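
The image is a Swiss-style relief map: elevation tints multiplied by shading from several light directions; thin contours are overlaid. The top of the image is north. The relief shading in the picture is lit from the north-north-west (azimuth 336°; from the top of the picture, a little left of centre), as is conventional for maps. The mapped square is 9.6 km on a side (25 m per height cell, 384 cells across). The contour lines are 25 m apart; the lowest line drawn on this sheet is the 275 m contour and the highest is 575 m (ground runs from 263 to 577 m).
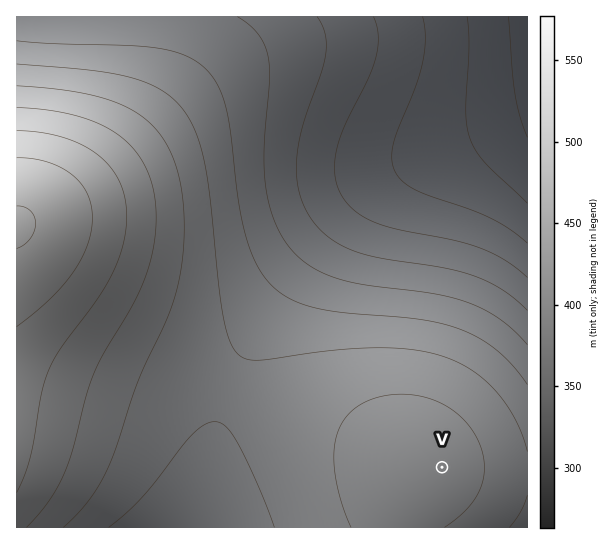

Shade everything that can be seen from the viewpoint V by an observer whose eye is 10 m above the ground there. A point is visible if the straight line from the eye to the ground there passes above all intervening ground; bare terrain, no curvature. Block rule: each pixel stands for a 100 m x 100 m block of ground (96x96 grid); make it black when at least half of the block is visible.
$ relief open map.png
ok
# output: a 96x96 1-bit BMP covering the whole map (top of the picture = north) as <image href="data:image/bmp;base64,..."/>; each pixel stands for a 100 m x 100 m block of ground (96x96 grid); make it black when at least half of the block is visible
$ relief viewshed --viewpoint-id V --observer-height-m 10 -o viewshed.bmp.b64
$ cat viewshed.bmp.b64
<image width="96" height="96" href="data:image/bmp;base64,Qk2+BAAAAAAAAD4AAAAoAAAAYAAAAGAAAAABAAEAAAAAAIAEAAATCwAAEwsAAAIAAAAAAAAA////AAAAAAD///wAAAAAAB//gAD///4AAAAAAB//4AD///8AAAAAAB//+AD///8AAAAAAB///gD///+AAAAAAB///wD////AAAAAAB///4D////AAAAAAB///8D////gAAAAAB///8D////gAAAAAB///8D////wAAAAAB///+D////wAAAAAB///+D////4AAAAAB///+D////4AAAAAB///8D////8AAAAAB///8D////8AAAAAB///8D////8AAAAAB///4D////+AAAAAA///4D////+AAAAAA///wD/////AAAAAA///gD/////AAAAAAf//AD/////gAAAAAP/+AD/////gAAAAAD/4AD/////wAAAAAAGAAD/////wAAAAAAAAAD/////4AAAAAAAAAD/////4AAAAAAAAAD/////8AAAAAAAAAD/////8AAAAAAAAAD/////+AAAAAAAAAD/////+AAAAAAAAAD//////AAAAAAAAAD//////AAAAAAAAAD//////AAAAAAAAAD//////gAAAAAAAAD//////gAAAAAAAAD//////gAAAAAAAAD//////wAAAAAAAAD//////wAAAAAAAAD//////wAAAAAAAAD//////wAAAAAAAAD//////wAAAAAAAAD//////4AAAAAAAAD//////4AAAAAAAAD//////4AAAAAAAAD//////4AAAAAAAAD//////4AAAAAAAAD//////4AAAAAAAAD//////4AAAAAAAAD//////4AAAAAAAAD//////4AAAAAAAAD//////4AAAAAAAAD//////4AAAAAAAAB//////8AAAAAAAAB//////8AAAAAAAAA//////8AAAAAAAAA//////8AAAAAAAAAf/////8AAAAAAAAAP/////8AAAAAAAAAP/////8AAAAAAAAAH/////8AAAAAAAAAD/////8AAAAAAAAAB/////8AAAAAAAAAA/////+AAAAAAAAAAf////+AAAAAAAAAAH////+AAAAAAAAAAD////+AAAAAAAAAAA////+AAAAAAAAAAAf////AAAAAAAAAAAH////AAAAAAAAAAAD////AAAAAAAAAAAA////AAAAAAAAAAAAf///gAAAAAAAAAAAP///gAAAAAAAAAAAH///wAAAAAAAAAAAB///wAAAAAAAAAAAA///4AAAAAAAAAAAAf//4AAAAAAAAAAAAP//8AAAAAAAAAAAAH//8AAAAAAAAAAAAD//+AAAAAAAAAAAAD///AAAAAAAAAAAAB///gAAAAAAAAAAAA///gAAAAAAAAAAAAf//wAAAAAAAAAAAAf//4AAAAAAAAAAAAP//8AAAAAAAAAAAAH//+AAAAAAAAAAAAH///gAAAAAAAAAAAD///wAAAAAAAAAAAB///4AAAAAAAAAAAA///8AAAAAAAAAAAAf//8AAAAAAAAAAAAP//+AAAAAAAAAAAAH///AAAAAAAAAAAAD///AAAAAAAAAAAAAf//gAAAAA="/>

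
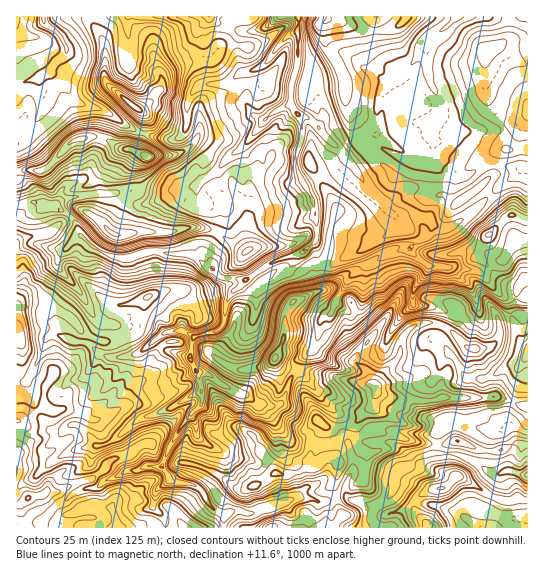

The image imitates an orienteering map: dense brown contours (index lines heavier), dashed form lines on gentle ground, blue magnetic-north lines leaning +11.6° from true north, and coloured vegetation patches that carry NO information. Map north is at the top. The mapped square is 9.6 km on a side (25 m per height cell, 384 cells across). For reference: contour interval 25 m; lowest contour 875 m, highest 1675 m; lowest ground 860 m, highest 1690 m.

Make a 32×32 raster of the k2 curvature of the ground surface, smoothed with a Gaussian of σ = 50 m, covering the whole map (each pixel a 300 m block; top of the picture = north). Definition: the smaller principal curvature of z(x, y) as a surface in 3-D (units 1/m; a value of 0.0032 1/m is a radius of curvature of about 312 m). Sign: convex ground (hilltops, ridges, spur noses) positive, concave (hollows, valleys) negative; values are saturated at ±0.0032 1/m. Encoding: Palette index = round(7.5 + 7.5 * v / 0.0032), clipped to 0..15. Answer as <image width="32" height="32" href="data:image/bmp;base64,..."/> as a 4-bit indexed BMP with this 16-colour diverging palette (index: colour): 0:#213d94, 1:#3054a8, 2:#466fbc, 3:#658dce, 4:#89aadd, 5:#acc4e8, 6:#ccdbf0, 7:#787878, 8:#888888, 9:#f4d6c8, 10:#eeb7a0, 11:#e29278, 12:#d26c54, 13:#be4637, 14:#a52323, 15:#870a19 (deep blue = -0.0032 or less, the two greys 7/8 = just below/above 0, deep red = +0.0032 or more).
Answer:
<image width="32" height="32" href="data:image/bmp;base64,Qk12AgAAAAAAAHYAAAAoAAAAIAAAACAAAAABAAQAAAAAAAACAAATCwAAEwsAABAAAAAAAAAAlD0hAKhUMAC8b0YAzo1lAN2qiQDoxKwA8NvMAHh4eACIiIgAyNb0AKC37gB4kuIAVGzSADdGvgAjI6UAGQqHAGZ3ZnZ0dkQ1dWd1RVh1d2Z2RYd2GWUzQRNEQjRyJFV3RnQihzIQV5dkRzh1WIZWVXJmVQAgZ2V2hnRWZVRZVEJ2RDd3YIdEVlV3Z2VDMTZnZmdDF5BAVXczZVZlZEhVVnZjaFBXBEd0N4dXVVVEVmVnh3d3MCBVMjRzV3ZkVFRHd2dmZ3dQUCZGNFaGZnV3dVaGV2eGYBdWYlhFhmdlM1Zzh2MzdgSGVpMydkZnY3dUg2NHdQVDdkRmNGdUZlaGdoVXdWdgAwU0d0RlcIZmU2V1eDd3ZlhTU4VRQ2YCNkVXhnU3Z4d3cFJqZiNWCXkVFGZRd2Z3hyEFEiY1ZFFjQmh2J1YkdlIogBRzNlZgElZHQzQgUgElZphjB3RGRndmVWeDKId4dWZlVSd3ZUVEWVZlUIdmdlRmd3cXh2ZlZSV3MzM0ZkVmdnd4F3ZWeGdjVWVUZURVZXd3Y0ZmaHd1Z0VYZUdmZEZHd4CHZXdmZ2VVRXZVh6Rkc1eAhjdmd3d3h2VYh1EBF2gmcmNmd3d3Znd2VFQFhxdnYGI1eGd3d3d3d3UyZ2UXdlgydIdneGeId2aFZ3JpQ0Z4cXWIZndneHd2Zkc0eFZ1NHBldmdmd4d3d1VXRXZnhpNQR2Z3Znd4d3hFZ1Z3ZoZnEGZ3d2RmiIdxR3ZVVWVmYjCIh2eGVVVm"/>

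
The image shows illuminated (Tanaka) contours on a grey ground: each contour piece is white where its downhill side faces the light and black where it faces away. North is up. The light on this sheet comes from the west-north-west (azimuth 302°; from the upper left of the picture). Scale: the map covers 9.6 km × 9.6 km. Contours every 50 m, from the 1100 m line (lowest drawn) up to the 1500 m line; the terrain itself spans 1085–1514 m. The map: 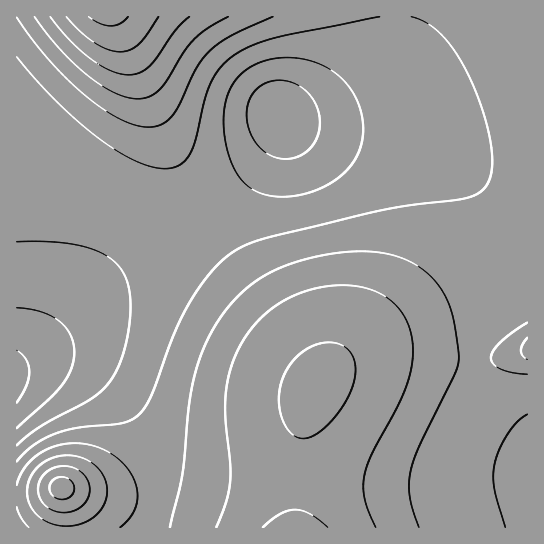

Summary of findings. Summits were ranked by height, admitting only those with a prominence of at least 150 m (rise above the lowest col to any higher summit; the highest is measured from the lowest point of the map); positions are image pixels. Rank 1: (61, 487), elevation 1480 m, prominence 230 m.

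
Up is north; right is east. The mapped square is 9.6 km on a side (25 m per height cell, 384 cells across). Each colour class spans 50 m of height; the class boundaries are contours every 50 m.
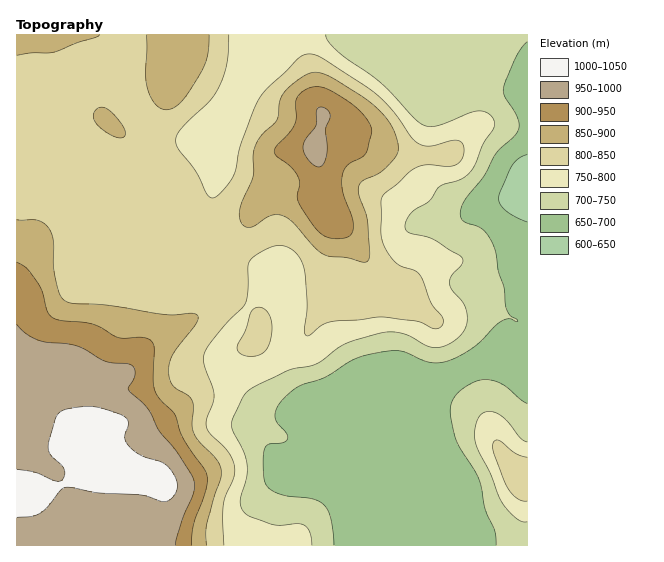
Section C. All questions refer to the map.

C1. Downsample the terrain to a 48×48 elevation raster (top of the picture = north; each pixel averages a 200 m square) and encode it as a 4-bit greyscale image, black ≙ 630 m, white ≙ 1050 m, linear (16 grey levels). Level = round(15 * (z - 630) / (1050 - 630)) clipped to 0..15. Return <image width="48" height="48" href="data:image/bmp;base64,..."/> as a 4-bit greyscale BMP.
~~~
<image width="48" height="48" href="data:image/bmp;base64,Qk32BAAAAAAAAHYAAAAoAAAAMAAAADAAAAABAAQAAAAAAIAEAAATCwAAEwsAABAAAAAAAAAAAAAAABEREQAiIiIAMzMzAERERABVVVUAZmZmAHd3dwCIiIgAmZmZAKqqqgC7u7sAzMzMAN3d3QDu7u4A////AMzMzMzMzMzLqHZVVVVUQyIiIiIiIiIjNMzMzMzMzMzLqHZVRERUQyIiIiIiIiIjNN3czMzMzM3MqXZUREREMyIiIiIiIiIzRO7dzMzMzN3cuXZUREMzMiIiIiIiIiI0Ve7t3d3d3d3duoZUMzMyIiIiIiIiIiI1Zu7t3d7u7u7typdUMyIiIiIiIiIiIiJFd+3d3e7u7u7dupdkMiIiIiIiIiIiIiNGeN3d3u//7u3cupdlMiIiIiIiIiIiIiNWd93d7u7+7d3LqYdkMiIiIiIiIiIiIjRmZszd7u7u3cy6mHZUMyIiIiIiIiIiIzVmZczd7u7t3cy6h2VDMzIiIiIiIiIiI0VmVMzN7u7t3cuphlVDMzIiIiIiIiIiI0VVQ8zN3u7d3Muph2VEMyIiIiIiIiIiI0REM8zM3d3czLqZh2VUQzIiIiIiIiIiIzRDM8zMzMzMu6mId2VURDMiIiIiIiIiIjMzIszMzMu8y6mHdmVVVEMzIiIiIiIiIiMyIszMzMzMy6mHdmZVVVREMyIiIiIiIiIiIszMzMu7u6mHZmZmZlVVVDMiIiIzMiIiIszMzLu6qqmHdmZmZmZmVUQzMzNEQzIiIsu7u7qqqqmYd2ZmZmZmZVVERERVVDMiIru6qqqZmZmIh3ZmZmZmZmZVVVZmZUMyIruqmZmZiIiIiHZmZmZmZmZmZmZmZUMzIrupiIiIiHd3d3dmZmZmZnd3d3dmVUMzIrqph3d3d3d3d3dmZmZmZ3d3d3dlVEMzIqqYdmZmZmZmZmdmZmZmd3d3d3dlREMzIqqYdmZmZmZmZmZmZmZmd3d3d2ZlREMyIqmYdmZmZmZmZmZmZmZmd3iIdmZVVEQyIpmYdmZmZmZmZmZmZmZniIiIZlVVREQyIpmYdmZmZmZmZmZ3dmZ4mZmHZVVUREMyIYmIdmZmZmZmZmZ4d3eJqqqXZUREMzMiEYiHZmZmZmZmZmd4iHiaq6qHZUREMyIhEXd3ZmZmZmZmZmd4mImau6mHZVREMyIREGZmZmZmZmZmZmZ4mZmqu6mHZVVEMyIRAGZmZmZmZmZmZmZ4iZmqu6mHZlVUQzIRAGZmZmZmZmd3ZmZniZmqu6mId2VVVUMhAGZmZmZnd3d3ZlVniZmru6mZh3ZmZlMhEGZmZmZ3d3d2ZVVniaq8y6qpmHdndlQyEWZmZmd4iHdmZVVniaq8y7qpmHZmZmUzIXZmZneIiHdmZVVWeJq7y7qqmHZVZlVDMnZmZ3iIh3d2ZVVWeImru7qpl2VEVVVEMndmd3iId3d3ZlVWZ4mru7qphlREREREMndmZ3iHd4iIdmVWZ4mru6qYZUMzM0RDInZmZnd3d4mYh2ZVZniaqph2VDMzMzMzInZmZnd3d4mZh3ZlVmeJmYdlQzMzMzMzIndmZmZmd4mZiHZlVWZ4h2VUMzMzMzRDInd3d3d3d4mZmHZlVVZnZlRDMzMzMzRDMoiIh3d3d4mZmHZlVVVmVUQzMzMzMzNDMpmZiIiHeImZmHZlVVVVVEMzMzMzMzNEMw=="/>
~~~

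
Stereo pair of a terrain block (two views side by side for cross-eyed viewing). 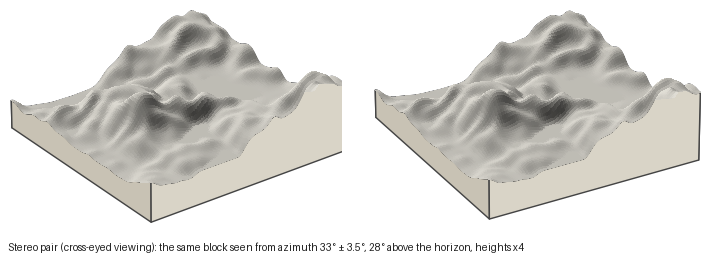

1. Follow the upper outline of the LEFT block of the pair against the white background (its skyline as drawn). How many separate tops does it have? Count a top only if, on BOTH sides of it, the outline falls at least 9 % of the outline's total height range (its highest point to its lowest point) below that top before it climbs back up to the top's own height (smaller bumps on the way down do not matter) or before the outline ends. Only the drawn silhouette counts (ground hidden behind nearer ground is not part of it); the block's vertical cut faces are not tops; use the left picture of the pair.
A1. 2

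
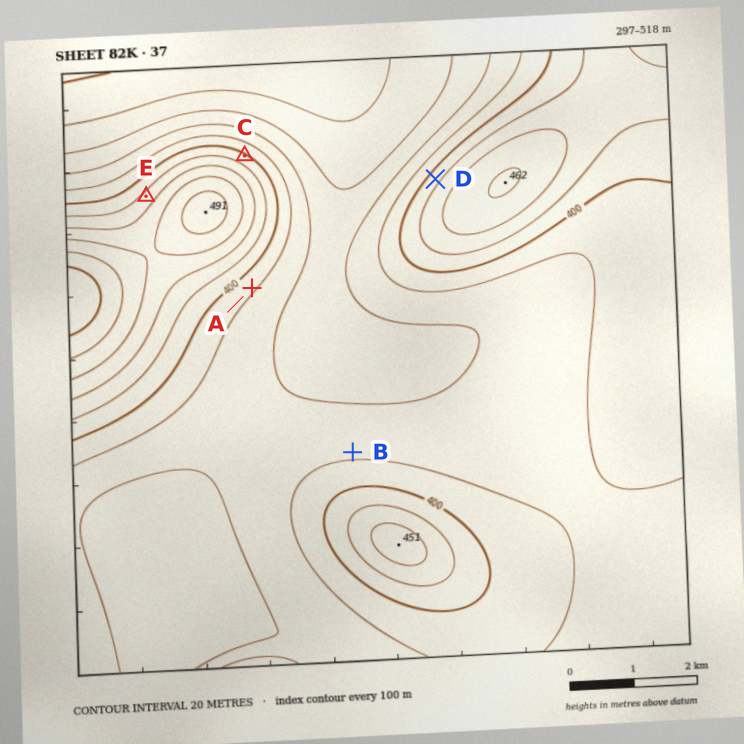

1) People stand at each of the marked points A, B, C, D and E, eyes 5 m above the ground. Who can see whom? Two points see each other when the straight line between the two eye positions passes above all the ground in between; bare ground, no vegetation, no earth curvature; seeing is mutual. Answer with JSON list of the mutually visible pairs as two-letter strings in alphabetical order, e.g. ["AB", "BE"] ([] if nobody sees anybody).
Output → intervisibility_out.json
["AB", "AD", "CD"]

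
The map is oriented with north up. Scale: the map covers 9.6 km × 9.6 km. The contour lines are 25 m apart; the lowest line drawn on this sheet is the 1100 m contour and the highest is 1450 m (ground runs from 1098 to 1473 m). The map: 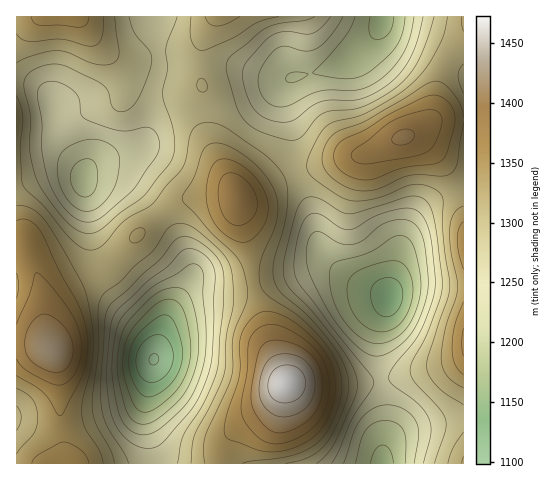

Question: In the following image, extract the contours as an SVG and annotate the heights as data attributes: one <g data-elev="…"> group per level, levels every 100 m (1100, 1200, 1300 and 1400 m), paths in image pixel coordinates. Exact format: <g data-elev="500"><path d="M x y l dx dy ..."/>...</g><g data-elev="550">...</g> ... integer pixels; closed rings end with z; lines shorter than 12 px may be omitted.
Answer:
<g data-elev="1100"><path d="M152 365l-3-3 0-5 3-3 3 0 3 2 0 5-2 3z"/></g><g data-elev="1200"><path d="M355 463l6-22 4-10 9-8 11-3 12 3 7 8 2 10-1 22"/><path d="M139 424l-7-4-5-7-8-31-2-22 5-25 7-15 24-24 14-7 14-1 5 3 4 6 7 23 2 28-4 22-9 20-11 14-21 17-8 3z"/><path d="M374 343l-9-3-9-6-9-9-7-11-6-12-3-11-2-13 1-9 3-5 4-2 28-8 11-5 17-12 5-1 6 0 5 3 3 4 6 19 3 23-3 19-7 17-9 12-14 9z"/><path d="M82 197l-6-4-3-6-2-7 0-7 2-6 4-5 6-3 6 0 5 2 2 5 1 17-2 7-4 5-4 2z"/><path d="M288 82l-2-1 0-4 5-4 7-1 10 2-10 7z"/><path d="M405 17l-3 16-5 13-11 11-18 16-10 4-10 2-34-5 0-3 14-14 18-22 9-18"/></g><g data-elev="1300"><path d="M114 463l-4-14-14-25-4-14 1-15 5-47 0-35 1-11 5-9 16-12 14-15 19-15 15-23 6-4 6-1 8 2 8 5 28 25 7 14 2 23 0 15-7 30-2 37-12 28-17 32-3 11-1 18"/><path d="M285 463l24-6 10-6 7-7 7-12 10-21 4-14 2-12-4-18-12-21-25-30-27-23-7-12-1-9 1-9 10-38 4-23-1-19-7-12-15-16-40-28-14-4-11 1-6 3-3 6-5 25-3 9-17 19-12 16-7 6-23 13-23 26-7 3-7 0-9-4-8-8-25-31-22-21-1-7-2-29 3-33-2-9-4-12"/><path d="M463 432l-10 16-5 15"/><path d="M17 406l3 5 1 6-1 7-3 6"/><path d="M463 93l-5-17 2-7 3-5"/><path d="M200 91l4 1 3-4-1-6-4-4-3 2-2 3 0 5z"/><path d="M17 63l16-8 23-4 12 1 27 12 10 1 8-2 5-4 1-6-4-36"/><path d="M191 17l-1 15 2 9 4 7 6 2 32-12 24-16 21-5"/><path d="M448 17l-3 15-4 10-12 21-11 14-18 16-30 18-14 6-21 5-8 4-6 6-7 12-6 14-1 8 2 7 6 7 24 16 11 4 11 1 15-3 30-12 10-2 15 3 6 3 4 5 2 7 0 36 7 50-2 11-20 57-1 12 3 9 8 10 9 8 16 10"/></g><g data-elev="1400"><path d="M274 432l6 1 8-2 11-4 9-7 10-14 5-18-3-19-9-14-14-10-20-5-11 2-6 7-4 15-5 31 1 10 4 9 9 12z"/><path d="M55 372l8-1 6-6 4-10 0-12-4-10-8-10-11-7-8-2-7 4-7 10-3 11 0 10 3 8 6 6 11 7z"/><path d="M398 145l7 0 6-4 3-4-1-5-3-2-5-1-10 4-3 7 1 3z"/></g>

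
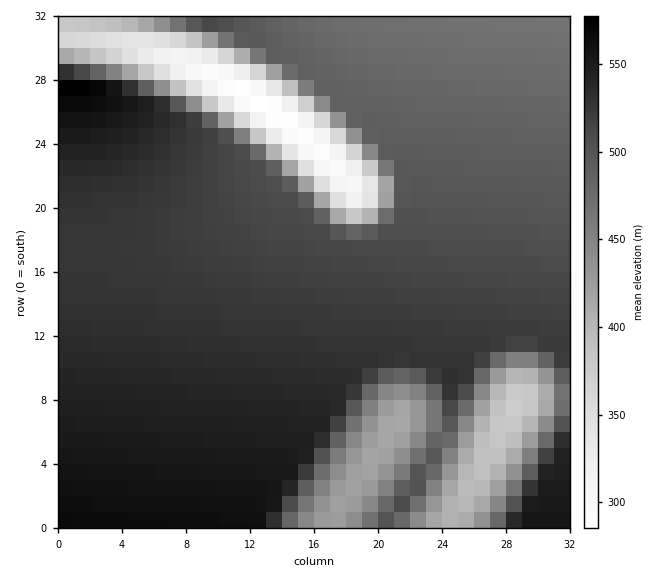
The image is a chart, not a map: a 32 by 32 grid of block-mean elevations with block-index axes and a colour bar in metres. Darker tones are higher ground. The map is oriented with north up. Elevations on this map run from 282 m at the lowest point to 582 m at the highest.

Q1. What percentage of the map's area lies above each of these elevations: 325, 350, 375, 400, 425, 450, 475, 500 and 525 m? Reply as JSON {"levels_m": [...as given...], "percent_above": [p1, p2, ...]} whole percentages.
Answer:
{"levels_m": [325, 350, 375, 400, 425, 450, 475, 500, 525], "percent_above": [97, 95, 93, 90, 86, 82, 76, 59, 35]}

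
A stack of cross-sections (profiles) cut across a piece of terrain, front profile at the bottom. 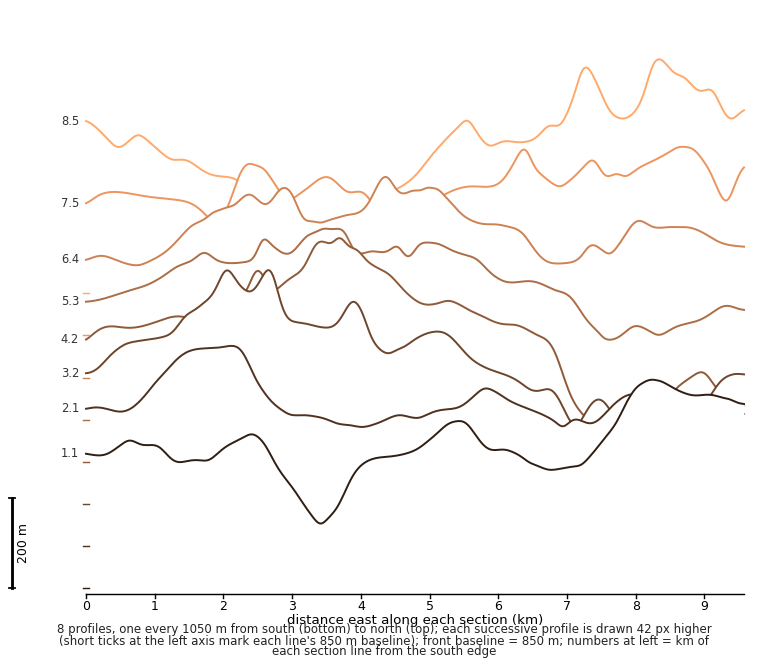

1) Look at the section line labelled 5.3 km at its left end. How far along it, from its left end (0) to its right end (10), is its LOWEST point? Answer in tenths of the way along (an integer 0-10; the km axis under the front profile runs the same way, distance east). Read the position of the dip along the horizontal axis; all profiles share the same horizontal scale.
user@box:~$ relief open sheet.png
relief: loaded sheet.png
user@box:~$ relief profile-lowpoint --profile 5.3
8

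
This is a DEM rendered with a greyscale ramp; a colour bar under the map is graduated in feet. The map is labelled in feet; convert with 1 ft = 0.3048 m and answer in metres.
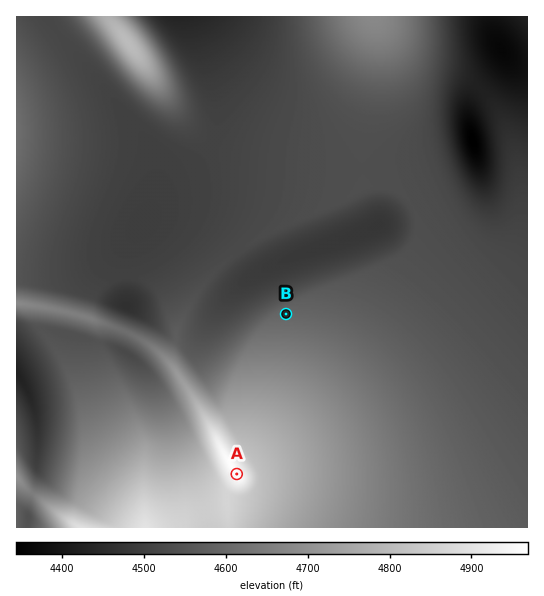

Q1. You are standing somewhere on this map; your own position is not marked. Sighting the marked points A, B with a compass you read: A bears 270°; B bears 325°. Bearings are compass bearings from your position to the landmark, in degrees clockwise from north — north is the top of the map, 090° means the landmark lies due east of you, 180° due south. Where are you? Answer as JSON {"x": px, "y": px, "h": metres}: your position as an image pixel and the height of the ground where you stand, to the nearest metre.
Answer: {"x": 398, "y": 474, "h": 1413}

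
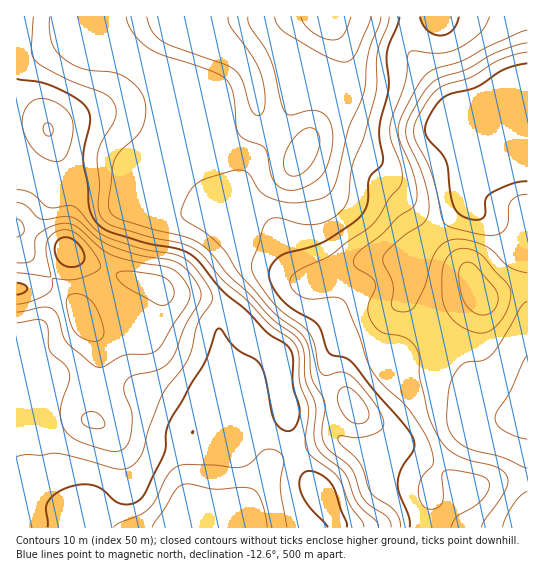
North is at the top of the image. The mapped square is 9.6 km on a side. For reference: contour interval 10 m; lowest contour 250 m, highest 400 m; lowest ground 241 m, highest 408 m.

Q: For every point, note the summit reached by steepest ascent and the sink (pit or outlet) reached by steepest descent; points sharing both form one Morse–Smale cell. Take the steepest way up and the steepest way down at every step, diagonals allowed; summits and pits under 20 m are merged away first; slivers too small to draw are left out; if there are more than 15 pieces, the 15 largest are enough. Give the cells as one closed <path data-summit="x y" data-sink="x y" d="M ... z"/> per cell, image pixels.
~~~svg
<path data-summit="69 251" data-sink="527 134" d="M86 16l-70 1 0 510 511 1 1-113-29 0-15-10-7-10-17-38-52-54-1-14 2-10 0-16-32-4-15 2-21 11-30 9-12-4-8-10-14-30-6-8-26-12-15 0-5 2 0-5-9-23-11-38-5-54-25-19-28-13-50-31-9-9z"/><path data-summit="209 41" data-sink="527 134" d="M259 16l-172 0 0 9 14 14 18 9 28 19 28 13 25 19 5 54 11 38 9 23 0 5 5-2 15 0 26 12 6 8 14 30 8 10 12 4 30-9 21-11 15-2 33 4 6-12 49-46 2-18 29-37 11-8-10-2-14-9-20-10-10 0-16 7-14 1-54-10-19-8-29-24-18-9-10-15-26-30z"/><path data-summit="482 295" data-sink="527 134" d="M466 203l-53 52-4 8-2 38 5 8 48 48 17 38 12 14 17 7 21-1 1-165-10-3-20-22-25-16z"/><path data-summit="69 251" data-sink="527 134" d="M527 16l-118 1 2 34 25 32 19 31 4 5 18 8 20 13 10 2-11 8-27 33-4 7 0 11 8 8 25 16 20 22 5 2 5 0z"/><path data-summit="323 17" data-sink="527 134" d="M409 16l-148 0-1 5 11 17 17 19 17 23 12 4 29 24 15 8 62 13 14-1 16-7 10 0-8-7-19-31-24-29-3-7z"/>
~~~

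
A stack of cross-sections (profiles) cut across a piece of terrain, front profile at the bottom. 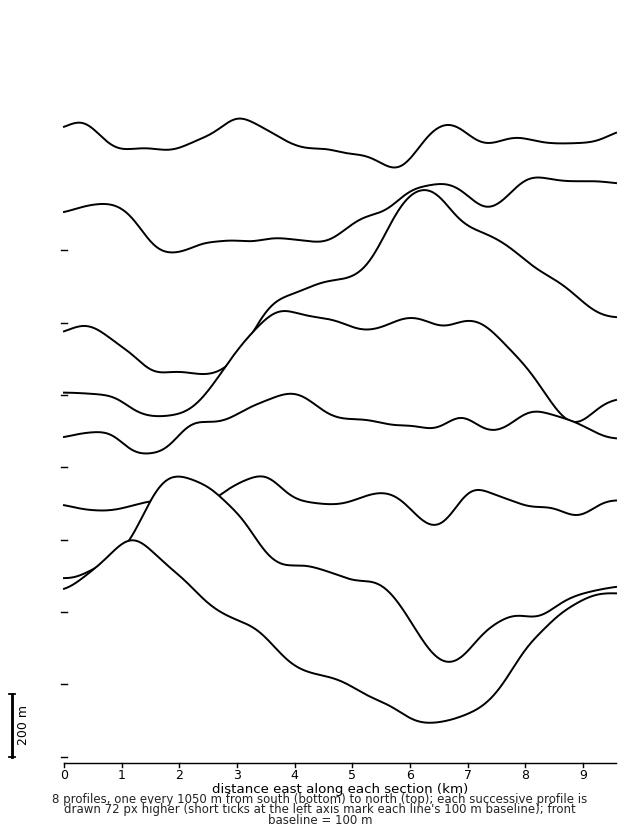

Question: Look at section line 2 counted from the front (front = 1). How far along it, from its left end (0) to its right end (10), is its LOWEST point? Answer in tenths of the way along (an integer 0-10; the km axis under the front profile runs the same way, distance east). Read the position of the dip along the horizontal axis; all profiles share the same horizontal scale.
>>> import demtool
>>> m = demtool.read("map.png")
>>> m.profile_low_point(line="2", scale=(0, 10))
7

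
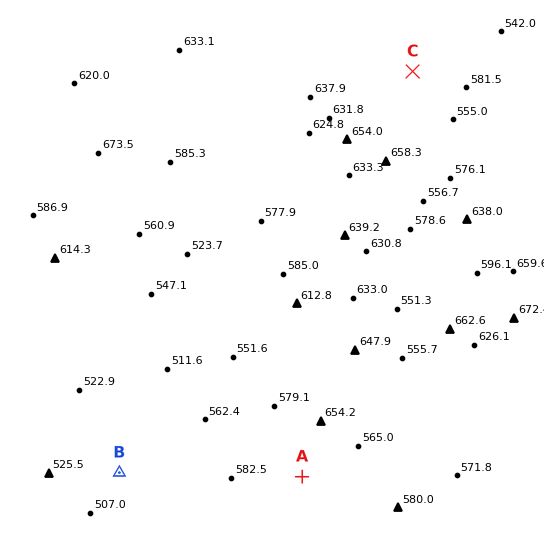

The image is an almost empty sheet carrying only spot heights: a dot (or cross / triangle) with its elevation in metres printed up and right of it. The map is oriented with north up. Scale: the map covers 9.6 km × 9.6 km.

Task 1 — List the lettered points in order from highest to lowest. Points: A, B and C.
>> C A B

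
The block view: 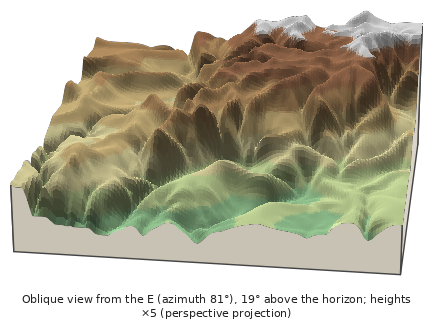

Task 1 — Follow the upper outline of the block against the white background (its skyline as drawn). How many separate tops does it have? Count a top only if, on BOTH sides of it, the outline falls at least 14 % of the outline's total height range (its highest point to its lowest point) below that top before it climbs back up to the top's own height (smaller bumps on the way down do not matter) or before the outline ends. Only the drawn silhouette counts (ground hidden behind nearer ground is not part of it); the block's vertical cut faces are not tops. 0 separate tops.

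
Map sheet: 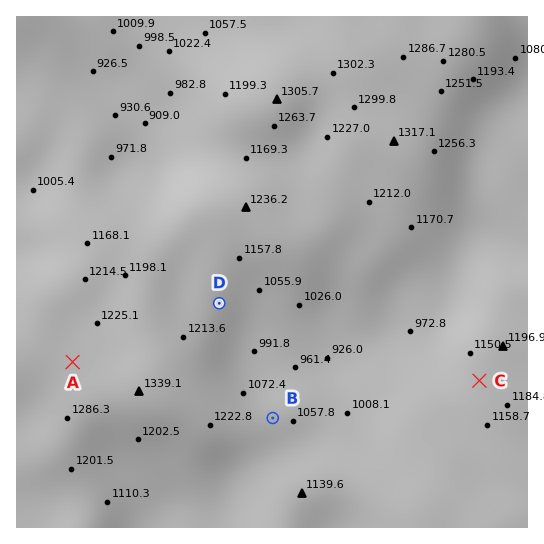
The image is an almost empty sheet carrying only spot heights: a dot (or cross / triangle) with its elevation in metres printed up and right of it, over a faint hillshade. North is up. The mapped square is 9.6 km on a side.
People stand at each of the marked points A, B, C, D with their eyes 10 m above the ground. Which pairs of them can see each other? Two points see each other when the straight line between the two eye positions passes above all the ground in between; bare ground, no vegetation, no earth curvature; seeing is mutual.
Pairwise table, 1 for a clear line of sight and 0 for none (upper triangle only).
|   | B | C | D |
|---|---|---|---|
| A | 0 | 0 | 0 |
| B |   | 1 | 1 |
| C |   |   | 1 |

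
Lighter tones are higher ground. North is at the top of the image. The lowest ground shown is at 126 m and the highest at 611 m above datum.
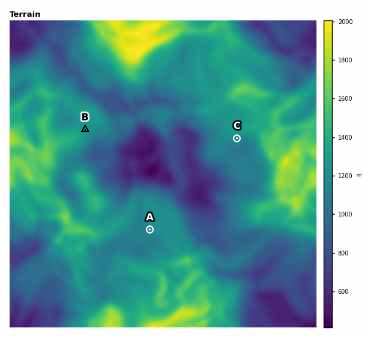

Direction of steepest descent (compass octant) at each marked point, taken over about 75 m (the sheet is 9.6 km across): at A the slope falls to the SW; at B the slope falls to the E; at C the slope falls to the S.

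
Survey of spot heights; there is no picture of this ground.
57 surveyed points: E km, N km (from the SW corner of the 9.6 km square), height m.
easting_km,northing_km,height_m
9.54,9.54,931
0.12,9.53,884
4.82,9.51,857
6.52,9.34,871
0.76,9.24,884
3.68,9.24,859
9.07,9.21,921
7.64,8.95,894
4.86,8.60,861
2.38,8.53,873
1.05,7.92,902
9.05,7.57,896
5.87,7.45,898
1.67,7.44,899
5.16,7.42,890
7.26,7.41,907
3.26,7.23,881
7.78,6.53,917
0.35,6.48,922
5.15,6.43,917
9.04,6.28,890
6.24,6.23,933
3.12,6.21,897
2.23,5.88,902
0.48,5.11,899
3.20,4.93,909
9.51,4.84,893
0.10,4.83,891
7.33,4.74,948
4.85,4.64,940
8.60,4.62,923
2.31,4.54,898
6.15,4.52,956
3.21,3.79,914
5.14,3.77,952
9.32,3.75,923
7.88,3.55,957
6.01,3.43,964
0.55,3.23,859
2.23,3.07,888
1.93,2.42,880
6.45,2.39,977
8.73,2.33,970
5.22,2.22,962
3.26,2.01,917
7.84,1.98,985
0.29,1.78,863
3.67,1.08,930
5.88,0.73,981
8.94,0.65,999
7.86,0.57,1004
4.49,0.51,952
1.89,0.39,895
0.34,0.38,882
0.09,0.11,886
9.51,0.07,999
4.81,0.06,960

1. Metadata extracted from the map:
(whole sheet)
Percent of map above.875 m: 87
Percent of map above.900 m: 62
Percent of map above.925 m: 36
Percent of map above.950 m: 22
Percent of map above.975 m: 10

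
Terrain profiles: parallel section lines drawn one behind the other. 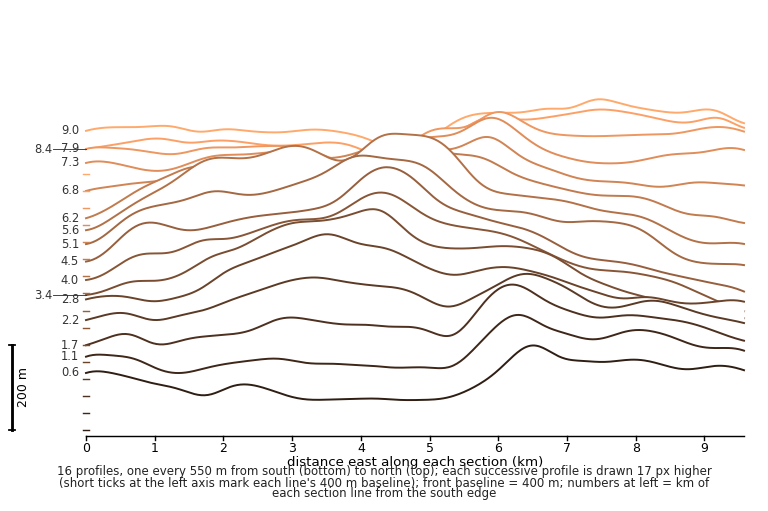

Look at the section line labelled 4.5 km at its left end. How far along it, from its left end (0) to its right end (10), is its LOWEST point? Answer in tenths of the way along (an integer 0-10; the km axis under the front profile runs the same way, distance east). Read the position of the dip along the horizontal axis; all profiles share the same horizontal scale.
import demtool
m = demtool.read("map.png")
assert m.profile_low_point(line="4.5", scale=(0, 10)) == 10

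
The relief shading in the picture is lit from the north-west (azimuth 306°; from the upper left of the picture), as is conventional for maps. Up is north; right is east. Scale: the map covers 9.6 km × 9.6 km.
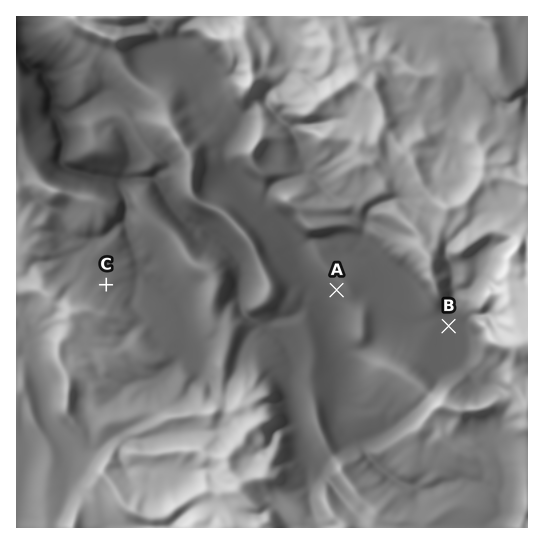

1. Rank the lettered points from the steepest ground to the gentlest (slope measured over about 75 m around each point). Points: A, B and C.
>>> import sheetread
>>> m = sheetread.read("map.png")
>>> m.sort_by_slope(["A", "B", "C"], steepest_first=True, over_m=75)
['A', 'C', 'B']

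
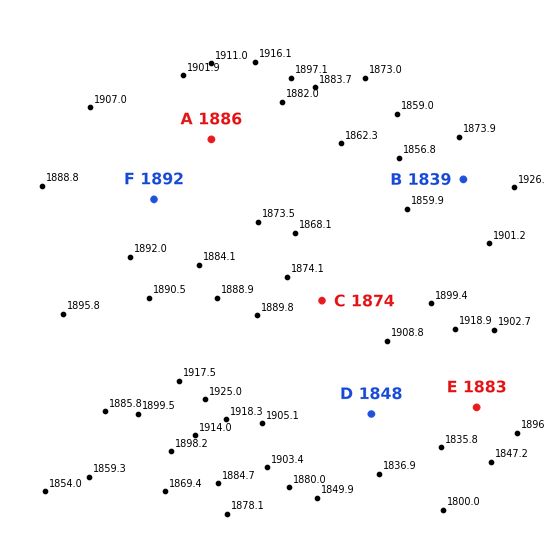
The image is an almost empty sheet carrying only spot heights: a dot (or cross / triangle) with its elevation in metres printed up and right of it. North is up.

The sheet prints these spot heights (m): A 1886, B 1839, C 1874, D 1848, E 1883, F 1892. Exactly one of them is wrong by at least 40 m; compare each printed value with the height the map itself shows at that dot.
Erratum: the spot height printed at B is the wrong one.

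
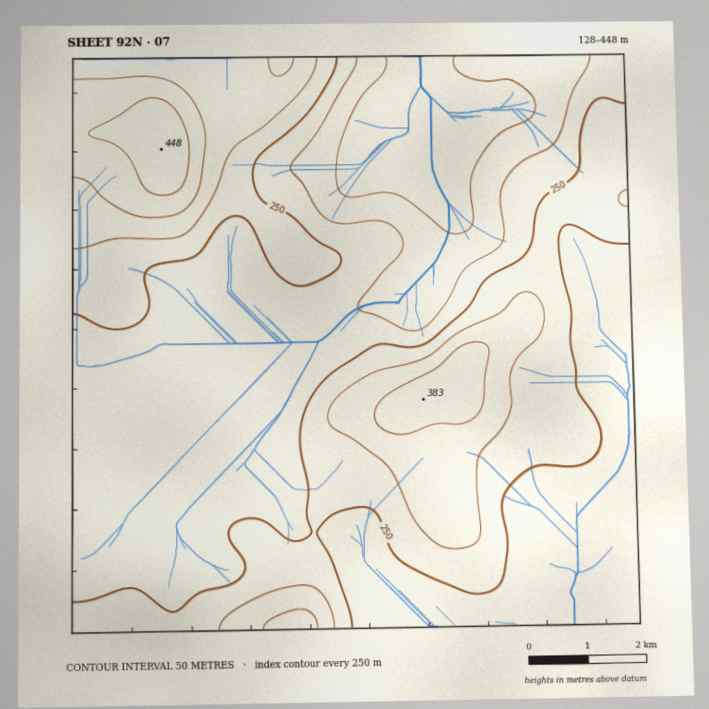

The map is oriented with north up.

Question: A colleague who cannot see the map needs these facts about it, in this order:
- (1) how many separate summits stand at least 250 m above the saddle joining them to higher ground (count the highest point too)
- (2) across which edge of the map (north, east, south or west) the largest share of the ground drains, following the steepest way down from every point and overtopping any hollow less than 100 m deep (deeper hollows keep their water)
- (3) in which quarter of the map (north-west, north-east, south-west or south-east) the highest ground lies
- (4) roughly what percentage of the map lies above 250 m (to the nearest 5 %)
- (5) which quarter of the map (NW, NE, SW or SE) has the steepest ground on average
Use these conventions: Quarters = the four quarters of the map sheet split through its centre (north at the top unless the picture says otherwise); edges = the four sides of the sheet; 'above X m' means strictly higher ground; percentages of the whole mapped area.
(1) There is 1 summit with 250 m or more of prominence.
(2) The largest share of the runoff leaves by the northern edge.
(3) The highest point lies in the north-west quarter of the map.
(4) Roughly 40 % of the ground is higher than 250 m.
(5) Slopes are steepest in the north-west quarter.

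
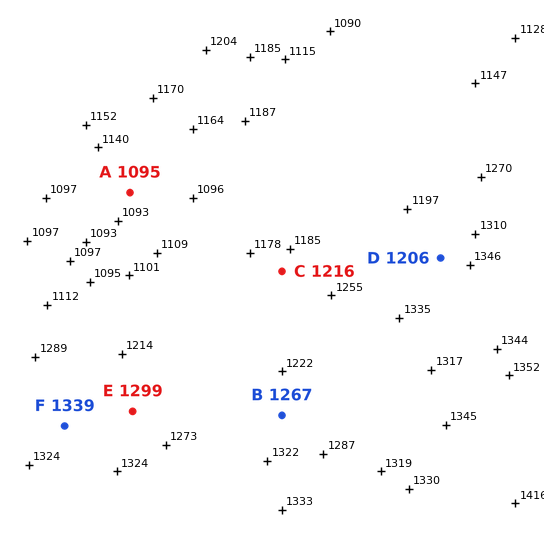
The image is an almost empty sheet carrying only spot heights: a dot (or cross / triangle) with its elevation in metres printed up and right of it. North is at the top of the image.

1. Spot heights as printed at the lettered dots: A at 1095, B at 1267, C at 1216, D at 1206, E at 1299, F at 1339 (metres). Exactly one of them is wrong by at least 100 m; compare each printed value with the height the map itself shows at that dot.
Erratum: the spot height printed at D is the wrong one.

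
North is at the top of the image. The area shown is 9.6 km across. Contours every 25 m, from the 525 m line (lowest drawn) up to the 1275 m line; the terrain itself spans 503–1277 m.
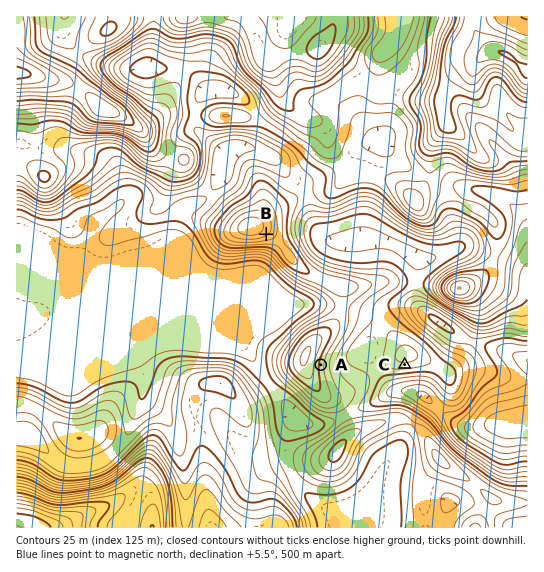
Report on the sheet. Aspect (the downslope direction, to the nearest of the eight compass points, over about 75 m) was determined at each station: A E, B SE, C S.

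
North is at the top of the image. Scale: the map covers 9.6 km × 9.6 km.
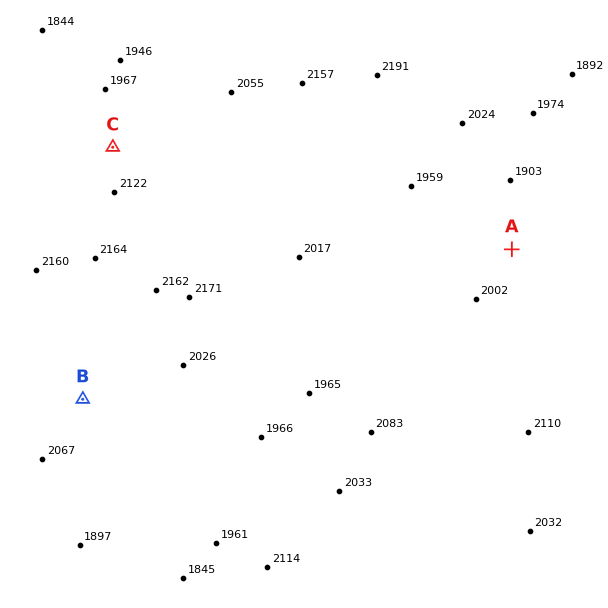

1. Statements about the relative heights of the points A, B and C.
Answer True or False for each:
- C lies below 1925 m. False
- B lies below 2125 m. True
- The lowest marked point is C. False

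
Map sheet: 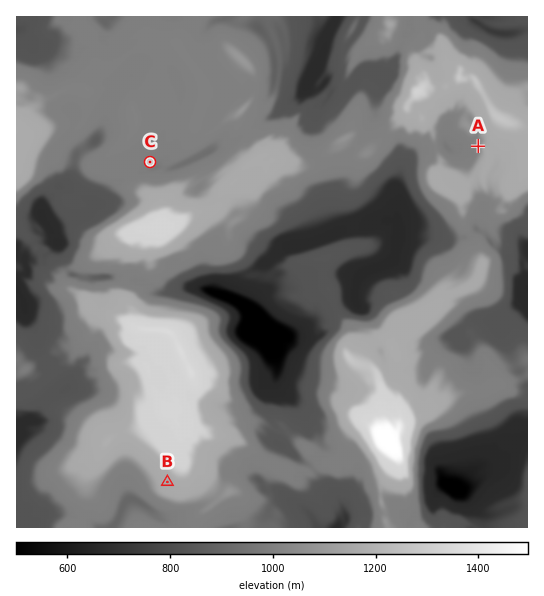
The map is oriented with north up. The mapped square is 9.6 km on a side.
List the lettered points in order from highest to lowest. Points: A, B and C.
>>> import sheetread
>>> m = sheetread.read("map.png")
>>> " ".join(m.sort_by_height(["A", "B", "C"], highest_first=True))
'B A C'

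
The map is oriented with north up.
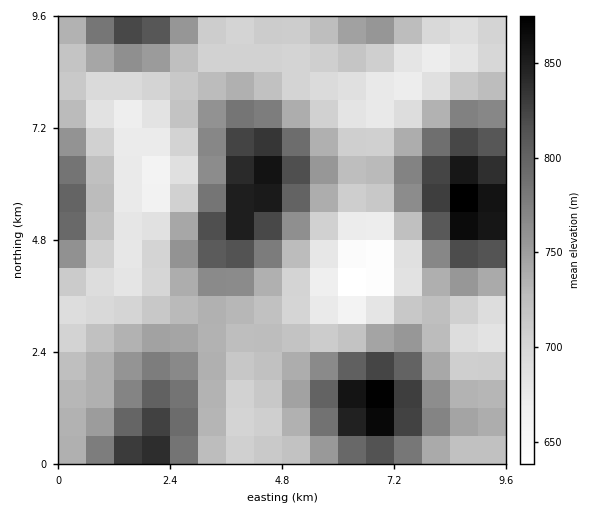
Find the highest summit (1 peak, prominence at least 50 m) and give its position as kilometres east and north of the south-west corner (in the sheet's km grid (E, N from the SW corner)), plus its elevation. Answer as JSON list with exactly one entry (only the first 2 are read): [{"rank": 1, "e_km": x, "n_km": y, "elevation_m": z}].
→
[{"rank": 1, "e_km": 6.74, "n_km": 1.26, "elevation_m": 886}]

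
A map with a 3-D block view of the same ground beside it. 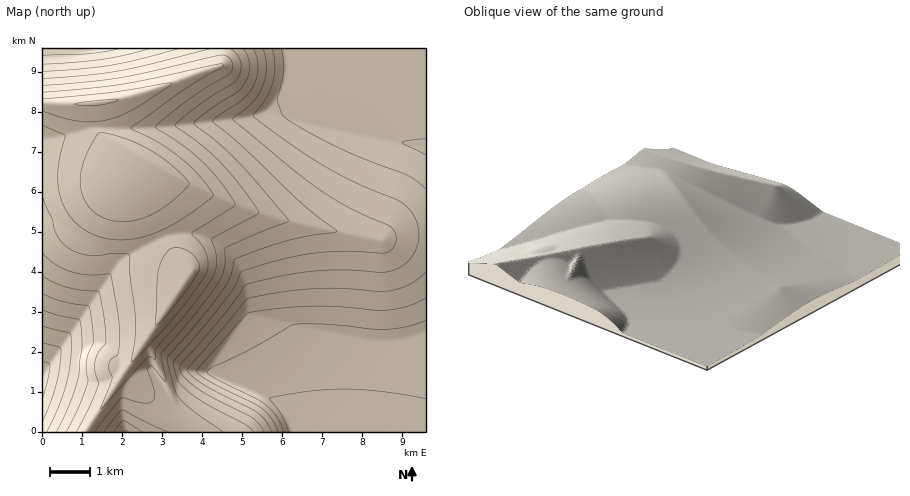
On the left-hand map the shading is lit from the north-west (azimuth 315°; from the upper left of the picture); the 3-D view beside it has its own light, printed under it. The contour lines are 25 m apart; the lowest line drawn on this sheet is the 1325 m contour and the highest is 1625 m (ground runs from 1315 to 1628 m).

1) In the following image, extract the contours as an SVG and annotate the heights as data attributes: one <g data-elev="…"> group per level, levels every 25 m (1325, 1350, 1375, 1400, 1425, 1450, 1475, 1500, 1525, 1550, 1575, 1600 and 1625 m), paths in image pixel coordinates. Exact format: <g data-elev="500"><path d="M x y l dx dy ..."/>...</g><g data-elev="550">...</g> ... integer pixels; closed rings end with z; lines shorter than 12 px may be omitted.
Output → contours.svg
<g data-elev="1325"><path d="M288 432l-5-14-13-18 0-2 40-7 36-2 36 2 44 8"/></g><g data-elev="1350"><path d="M283 432l-6-16-11-11-51-27-7-4 0-3 6-5 39-18 41-24 32 0 58 5 22-2 20-7"/></g><g data-elev="1375"><path d="M278 432l-7-14-10-10-49-26-15-10 49-58 4-2 20-3 40-3 78 4 20-4 18-8"/><path d="M42 361l6 2 2 3-8 32"/><path d="M426 155l-24-13 24-3"/></g><g data-elev="1400"><path d="M272 432l-6-11-9-9-51-26-12-8-7-8 1-2 58-68 4-2 18-4 42-5 26-1 42 3 12 0 20-7 16-12"/><path d="M42 343l18 4 1 5-5 34-14 36"/><path d="M426 189l-18-14-70-27-32-18-22-14-7-16 6-28-2-24"/></g><g data-elev="1425"><path d="M264 432l-5-8-7-7-40-20-20-12-10-11-2-6 1-4 40-46 25-34 36-8 32-5 30-1 36 2 12-1 10-5 9-8 6-10 2-12-1-10-3-8-5-8-8-7-46-20-28-15-36-22-39-30 1-2 12-17 7-15 2-16-3-18"/><path d="M42 326l28 7 1 5 0 22-4 22-8 24-12 26"/></g><g data-elev="1450"><path d="M114 432l10-11 18 11"/><path d="M253 432l-7-7-40-21-20-14-8-10-5-16 1-4 48-56 11-16 9-17 40-12 32-6 32-2 38 2 9-5 3-8-1-8-5-6-38-17-30-18-30-22-59-49 0-2 19-16 10-16 4-18-3-20"/><path d="M42 310l18 6 18 3 3 7 1 22-4 28-8 26-13 30"/><path d="M120 48l-34 6-44 1"/></g><g data-elev="1475"><path d="M104 432l16-20 2-2 45 22"/><path d="M223 432l-29-20-16-15-6-19-5-16 1-5 34-39 22-30 6-12 6-17 52-18 49-9-35-28-59-57-30-25 4-6 25-16 10-13 5-9 1-10-1-10-4-10"/><path d="M42 294l22 8 24 3 2 7 3 30-7 20 2 20-9 24-13 26"/><path d="M150 48l-46 11-62 5"/></g><g data-elev="1500"><path d="M95 432l27-34 22 5 6 0 3-3 1-8-6-24 2-2 2 0 14 16-5-28 35-42 23-30 5-14 2-20 30-14 32-12-1-4-48-56-20-18-25-20 16-14 26-17 8-9 4-8 2-10-2-10-5-8"/><path d="M42 276l22 10 16 4 18 1 2 3 5 28 1 20-8 10-3 10 0 8 3 12 0 4-9 22-12 24"/><path d="M179 48l-67 17-70 6"/></g><g data-elev="1525"><path d="M42 253l12 11 16 7 16 4 22-1 3 2 8 42 0 26-1 10-6 5-3 5 0 6 3 8-11 28-1 2 2 1 46-52 2-1 6 3 0-11 33-38 22-30 4-8 2-10-5-24 47-24-1-4-12-18-25-28-18-18-28-20 21-19 36-23 5-6 4-8 0-8-5-8-6-6"/><path d="M211 48l-93 23-34 4-42 3"/></g><g data-elev="1550"><path d="M42 196l10 24 4 14 6 8 7 6 9 5 12 2 22-1 18 1 0 19 6 48-1 18-4 20 1 2 16-16 29-32 29-40 2-10-1-10-5-8-10-11 0-3 43-28-13-20-20-22-20-18-27-16 3-4 32-26 40-24 2-4 1-6-2-4-3-3-10-2-102 23-74 7"/></g><g data-elev="1575"><path d="M155 324l1 1 4-2 12-15 27-36 0-6-3-7-4-6-8-4-8-1-6 1-6 6-3 7-4 16z"/><path d="M42 125l23 11-7 34 0 14 3 14 5 12 8 10 9 8 11 7 12 4 14 1 14-1 16-4 30-15 33-24-11-18-20-18-20-16-30-14-1-2 57-41 34-19 2-2-2-2-102 20-78 8"/></g><g data-elev="1600"><path d="M118 222l18-2 18-7 20-13 14-14 1-2-4-6-12-12-24-16-27-12-14-5-8 0-9 13-8 16-3 16 1 12 5 12 8 10 10 6z"/><path d="M42 111l20 6 16 4 14 1 14-2 12-4 14-6 40-26-6-1-56 10-68 6"/></g><g data-elev="1625"><path d="M81 106l21-1 17-5-44 4z"/></g>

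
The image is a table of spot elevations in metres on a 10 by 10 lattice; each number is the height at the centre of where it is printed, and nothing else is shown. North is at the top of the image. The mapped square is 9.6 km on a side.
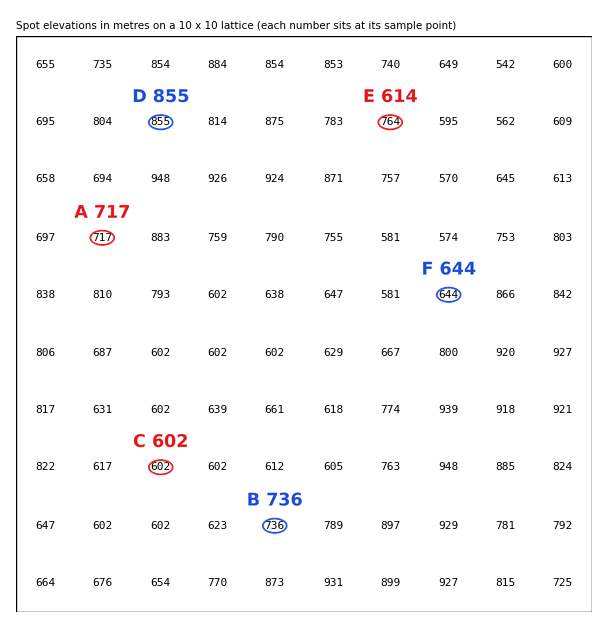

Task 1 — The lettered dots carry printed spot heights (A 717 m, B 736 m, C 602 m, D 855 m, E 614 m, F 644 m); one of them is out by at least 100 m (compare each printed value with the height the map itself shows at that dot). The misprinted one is E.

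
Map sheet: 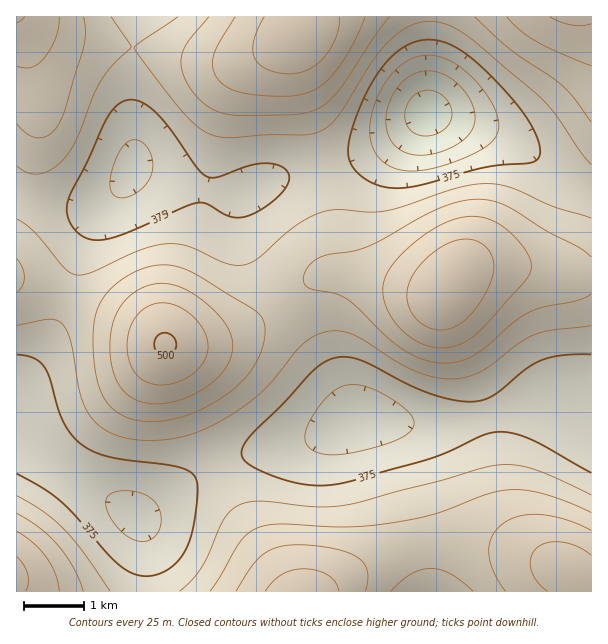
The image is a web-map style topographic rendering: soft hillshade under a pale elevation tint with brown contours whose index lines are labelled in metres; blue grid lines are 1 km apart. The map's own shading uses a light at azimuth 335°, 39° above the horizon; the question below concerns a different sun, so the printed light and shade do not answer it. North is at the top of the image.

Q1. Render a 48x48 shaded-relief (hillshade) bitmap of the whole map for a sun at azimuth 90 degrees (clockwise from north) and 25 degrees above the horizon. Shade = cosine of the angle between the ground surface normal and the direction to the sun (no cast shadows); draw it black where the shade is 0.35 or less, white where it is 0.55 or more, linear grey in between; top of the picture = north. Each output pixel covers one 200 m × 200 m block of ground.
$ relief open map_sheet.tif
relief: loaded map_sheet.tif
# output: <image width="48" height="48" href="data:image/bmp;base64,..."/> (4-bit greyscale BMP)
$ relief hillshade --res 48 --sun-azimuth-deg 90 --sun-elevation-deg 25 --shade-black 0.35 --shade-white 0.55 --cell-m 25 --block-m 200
<image width="48" height="48" href="data:image/bmp;base64,Qk32BAAAAAAAAHYAAAAoAAAAMAAAADAAAAABAAQAAAAAAIAEAAATCwAAEwsAABAAAAAAAAAAAAAAABEREQAiIiIAMzMzAERERABVVVUAZmZmAHd3dwCIiIgAmZmZAKqqqgC7u7sAzMzMAN3d3QDu7u4A////AIiZqpmHZUMiERIjRWeJmZiHVEMyIzNFVomaqqmHZUMhERIjRWd4iIh2VUMzMzRFZpmqqqmHZTIhERIzRWZ3d3d2VUQzMzRFZ5mqqqmHZDIhESI0VWZmd2ZmVUQzM0RWZ5mqqpmHVDIhEiNEVWZmZmZlVURDNERWd5mqqZh2VDIiIjRFVmZVVVVVVUREREVmeJmZmYh2VDIiIzRVZmVVVVVVVURERVZniIiIiHdlVDMzNEVWZmVVRERVVUREVWZ3iIiHd3ZlVEMzRFVmZmVUREREREREVWd4iHd2ZmVVVEREVVZmZmVURERERERFVmd4iHZlVVVVVVVVVmZ3dmZVRERERERFVmd3d2ZVRERVVVZmZnd3d2ZVVURERERFVmd3d1VEMzRFVWZnd3d3d3ZlVVRERERFVmd3dlRDMzNEVmd3d3eId3dmVVRERERVZmd3ZkQzIiI0VWd4iIiIiId2ZUREREVVZmdmZkQyIRIjRWeIiIiIiId2ZURERFVmZnZmZUQyERESRWeIiZiIiIh2VEMzRFZnd3dmVUQyEQASNGeJmZmZmYh2VDMzRVZ3d3dmVUQyEAABJGeJmZmZmYh2QyIjRWeIiHdmVVRDEAABJGeJmZmZiIdlQyIiRWiJmHdmZVVDIQAAJGeJqZmIiHdlMhESRXiZmIdmZmVUIQAAJGeZmZiId3ZkMhESRniamYdmZmZVMhABJGeZmYh3d2ZUMhESRnmamYdmZndlQxERJGeJmIdmZmZUMhESRXiamIdmZnd2VCESNGeJiHZVVVVUMhESNXiZmHdmZoh3ZDIiNGeIh2VURVVUQyESNWiJmIdmd4iHZUMzNGeId2VERFVVQyIiNGeImId3d4iIdlQzRGZ3dlRDREVVRDIiNFZ4iId3d4iIdlRDRFZ3dlRDNEVVVDIiI1Z4iId3d4iId2VERFZmZlRDNEVVVEMiI0V4iIh3d3eIh2VUREVmZlVDNEVVVUMyI0VniIh3d3d4iHZUREVWZlVEREVWZVQzI0VniIh3ZmZ4iHdlRERVZmVUREVWZlVDMzRWeId2ZlZ4iIdlRDRFZmZUREVWZmVUMzRWd3dlVVV4mZh1QzNFVmZVREVnd3ZUMzRFZmZVREVomZl2QzNEVmZlVVVniIdlQzNEVVVEM0VomqmGQzM0VmZlVVZ4mZh2QzMzREQzM0VomqmGQyIzRWZlVWeJqqmGUyIjMzMyIkV4qqmGQyIjRVZlVmeau7qXUyESIzMiIkV4mqmGQyIjRVVVZnibzMuXUyERIiIiIkV4mql2QyEjNFVVZnirzcuXUyEBEiIiIlV4mph1QyIiNEVVZnmszcunUxAAESIiM1Z4mZh1QyIiNERVVnms3cuXUxEAEiIzM1Z4mZh1QyIiM0RFVnmszcuXUyEBEiMzRGZ4mYh1QzIiMzNEVnmrzMuXUyEREjM0RGeImYh2VDIiIjM0VnirvLqXVCIRIjNEVXeJmZh2VDMiIiIzRXiau6qHVDIiIjNEVXiJmZiHVEMiIiIjRWeZqqmHVDIiIzNFVg=="/>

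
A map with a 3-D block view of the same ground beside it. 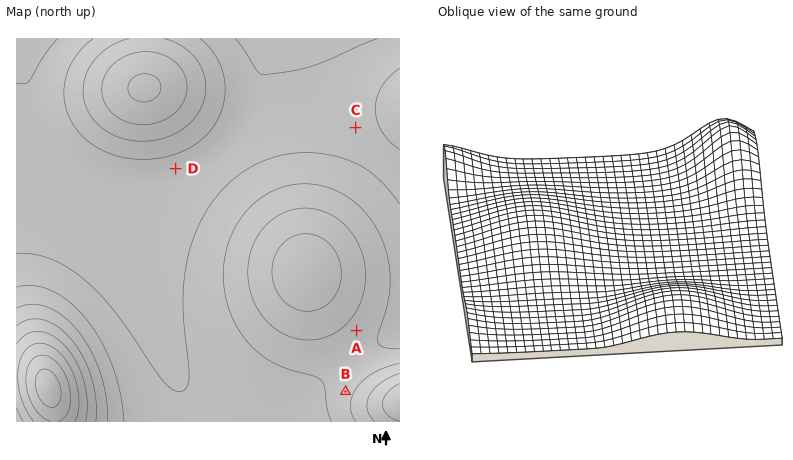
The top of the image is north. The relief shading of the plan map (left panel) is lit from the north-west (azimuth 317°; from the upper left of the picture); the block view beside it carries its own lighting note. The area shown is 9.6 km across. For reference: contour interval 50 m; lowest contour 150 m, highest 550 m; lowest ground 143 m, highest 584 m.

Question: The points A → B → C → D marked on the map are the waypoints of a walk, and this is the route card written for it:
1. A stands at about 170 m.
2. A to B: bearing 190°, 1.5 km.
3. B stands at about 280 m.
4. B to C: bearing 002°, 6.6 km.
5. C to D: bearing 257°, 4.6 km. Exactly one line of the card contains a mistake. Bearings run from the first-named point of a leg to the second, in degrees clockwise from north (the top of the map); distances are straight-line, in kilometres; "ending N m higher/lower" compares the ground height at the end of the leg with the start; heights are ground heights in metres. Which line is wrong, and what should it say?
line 1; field height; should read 280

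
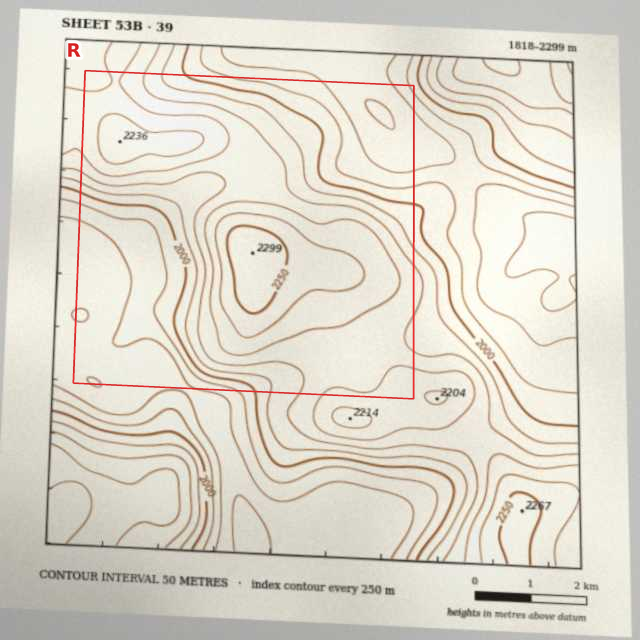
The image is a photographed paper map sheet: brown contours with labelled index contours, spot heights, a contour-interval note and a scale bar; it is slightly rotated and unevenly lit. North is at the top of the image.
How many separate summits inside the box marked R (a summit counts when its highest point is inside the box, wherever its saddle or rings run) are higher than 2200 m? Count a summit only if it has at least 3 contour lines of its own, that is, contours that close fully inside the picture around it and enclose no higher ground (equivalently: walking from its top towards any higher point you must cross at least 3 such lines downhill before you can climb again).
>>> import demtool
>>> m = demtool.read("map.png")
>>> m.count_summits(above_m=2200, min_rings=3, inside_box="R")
1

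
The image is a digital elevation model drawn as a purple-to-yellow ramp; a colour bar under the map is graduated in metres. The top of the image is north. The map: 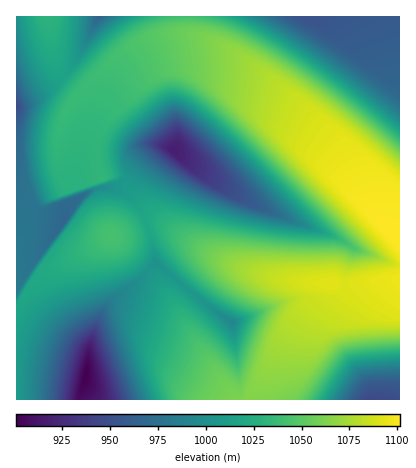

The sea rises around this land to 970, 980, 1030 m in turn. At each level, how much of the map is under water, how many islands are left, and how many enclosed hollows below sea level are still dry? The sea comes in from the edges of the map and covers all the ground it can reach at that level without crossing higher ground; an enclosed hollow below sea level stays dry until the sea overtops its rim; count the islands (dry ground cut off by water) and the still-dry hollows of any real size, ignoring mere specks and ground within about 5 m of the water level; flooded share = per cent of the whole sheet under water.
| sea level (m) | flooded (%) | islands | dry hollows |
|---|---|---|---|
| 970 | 8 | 0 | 1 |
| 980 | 13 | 0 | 1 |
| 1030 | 50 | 1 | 0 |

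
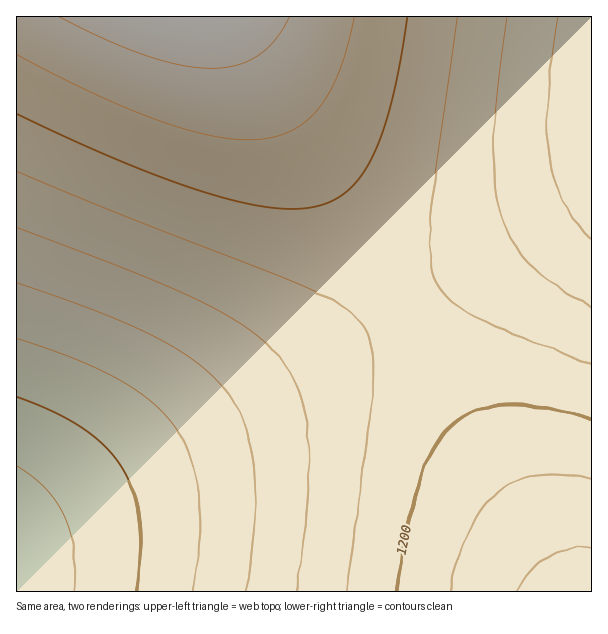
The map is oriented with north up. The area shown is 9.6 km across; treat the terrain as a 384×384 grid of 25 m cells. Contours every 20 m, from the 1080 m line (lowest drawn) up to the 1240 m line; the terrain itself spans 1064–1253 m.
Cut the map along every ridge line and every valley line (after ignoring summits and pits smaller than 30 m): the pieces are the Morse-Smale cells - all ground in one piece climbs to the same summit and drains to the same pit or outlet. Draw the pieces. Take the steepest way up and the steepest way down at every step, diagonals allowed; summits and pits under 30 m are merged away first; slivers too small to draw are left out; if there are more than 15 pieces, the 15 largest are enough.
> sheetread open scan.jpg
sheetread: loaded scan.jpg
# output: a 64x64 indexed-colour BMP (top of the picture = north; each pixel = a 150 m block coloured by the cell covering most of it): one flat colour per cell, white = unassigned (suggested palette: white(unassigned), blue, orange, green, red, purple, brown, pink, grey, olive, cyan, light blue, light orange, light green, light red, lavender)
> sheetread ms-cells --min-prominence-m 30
<image width="64" height="64" href="data:image/bmp;base64,Qk12CAAAAAAAAHYAAAAoAAAAQAAAAEAAAAABAAQAAAAAAAAIAAATCwAAEwsAABAAAAAAAAAA////ALR3HwAOf/8ALKAsACgn1gC9Z5QAS1aMAMJ34wB/f38AIr28AM++FwDox64AeLv/AIrfmACWmP8A1bDFACIiIiIiIiIiIiIiIiIiIiIiIiIiIiIiIiIiIiIiIiREIiIiIiIiIiIiIiIiIiIiIiIiIiIiIiIiIiIiIiIiJEQiIiIiIiIiIiIiIiIiIiIiIiIiIiIiIiIiIiIiIiJERCIiIiIiIiIiIiIiIiIiIiIiIiIiIiIiIiIiIiIiJEREIiIiIiIiIiIiIiIiIiIiIiIiIiIiIiIiIiIiIiIkREQiIiIiIiIiIiIiIiIiIiIiIiIiIiIiIiIiIiIiIkRERCIiIiIiIiIiIiIiIiIiIiIiIiIiIiIiIiIiIiIiREREESIiIiIiIiIiIiIiIiIiIiIiIiIiIiIiIiIiIiREREQREiIiIiIiIiIiIiIiIiIiIiIiIiIiIiIiIiIiRERERBEREiIiIiIiIiIiIiIiIiIiIiIiIiIiIiIiIiJEREREEREREiIiIiIiIiIiIiIiIiIiIiIiIiIiIiIiJEREREQRERERIiIiIiIiIiIiIiIiIiIiIiIiIiIiIiIkRERERBERERERIiIiIiIiIiIiIiIiIiIiIiIiIiIiIkREREREERERERERIiIiIiIiIiIiIiIiIiIiIiIiIiIkREREREQRERERERERIiIiIiIiIiIiIiIiIiIiIiIiIiRERERERBERERERERESIiIiIiIiIiIiIiIiIiIiIiIiREREREREERERERERERESIiIiIiIiIiIiIiIiIiIiIiJEREREREQRERERERERERESIiIiIiIiIiIiIiIiIiIiJERERERERBEREREREREREREiIiIiIiIiIiIiIiIiIiIkREREREREEREREREREREREREiIiIiIiIiIiIiIiIiIkREREREREQREREREREREREREREiIiIiIiIiIiIiIiIkRERERERERBERERERERERERERERIiIiIiIiIiIiIiIiREREREREREERERERERERERERERERIiIiIiIiIiIiIiREREREREREQRERERERERERERERERERIiIiIiIiIiIiJERERERERERBERERERERERERERERERERIiIiIiIiIiJEREREREREREERERERERERERERERERERESIiIiIiIiJEREREREREREQRERERERERERERERERERERESIiIiIiIkRERERERERERBERERERERERERERERERERERESIiIiIkREREREREREREEREREREREREREREREREREREREiIiIiREREREREREREQREREREREREREREREREREREREREiIiRERERERERERERBEREREREREREREREREREREREREREiREREREREREREREERERERERERERERERERERERERERERJEREREREREREREQREREREREREREREREREREREREREREzRERERERERERERBERERERERERERERERERERERERERETMzREREREREREREERERERERERERERERERERERERERETMzMzREREREREREQRERERERERERERERERERERERERERMzMzM0RERERERERBERERERERERERERERERERERERERMzMzMzM0REREREREERERERERERERERERERERERERERMzMzMzMzM0REREREQREREREREREREREREREREREREREzMzMzMzMzNERERERBEREREREREREREREREREREREREzMzMzMzMzMzNEREREERERERERERERERERERERERERETMzMzMzMzMzMzNEREQRERERERERERERERERERERERETMzMzMzMzMzMzMzRERBERERERERERERERERERERERETMzMzMzMzMzMzMzMzREERERERERERERERERERERERERMzMzMzMzMzMzMzMzMzQRERERERERERERERERERERERMzMzMzMzMzMzMzMzMzMxEREREREREREREREREREREREzMzMzMzMzMzMzMzMzMzEREREREREREREREREREREREzMzMzMzMzMzMzMzMzMzMREREREREREREREREREREREzMzMzMzMzMzMzMzMzMzMxERERERERERERERERERERETMzMzMzMzMzMzMzMzMzMzERERERERERERERERERERETMzMzMzMzMzMzMzMzMzMzMRERERERERERERERERERERMzMzMzMzMzMzMzMzMzMzMxERERERERERERERERERERMzMzMzMzMzMzMzMzMzMzMzEREREREREREREREREREREzMzMzMzMzMzMzMzMzMzMzMREREREREREREREREREREzMzMzMzMzMzMzMzMzMzMzMxEREREREREREREREREREzMzMzMzMzMzMzMzMzMzMzMzERERERERERERERERERETMzMzMzMzMzMzMzMzMzMzMzMRERERERERERERERERETMzMzMzMzMzMzMzMzMzMzMzMxERERERERERERERERERMzMzMzMzMzMzMzMzMzMzMzMzERERERERERERERERERMzMzMzMzMzMzMzMzMzMzMzMzMRERERERERERERERERMzMzMzMzMzMzMzMzMzMzMzMzMxEREREREREREREREREzMzMzMzMzMzMzMzMzMzMzMzMzEREREREREREREREREzMzMzMzMzMzMzMzMzMzMzMzMzMRERERERERERERERETMzMzMzMzMzMzMzMzMzMzMzMzMxERERERERERERERETMzMzMzMzMzMzMzMzMzMzMzMzMz"/>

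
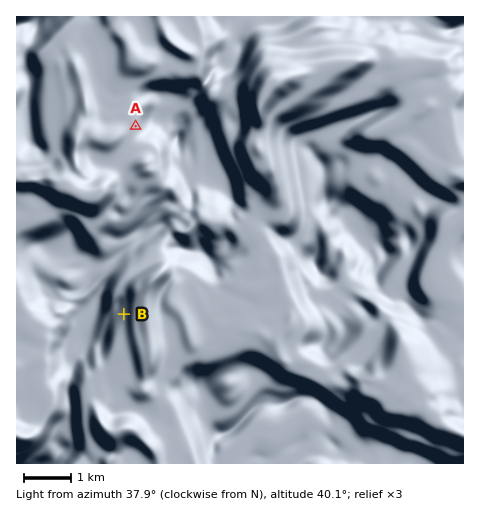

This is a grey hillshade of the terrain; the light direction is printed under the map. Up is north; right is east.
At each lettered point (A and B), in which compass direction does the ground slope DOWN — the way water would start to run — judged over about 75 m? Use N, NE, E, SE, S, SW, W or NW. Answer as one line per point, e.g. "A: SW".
A: E
B: W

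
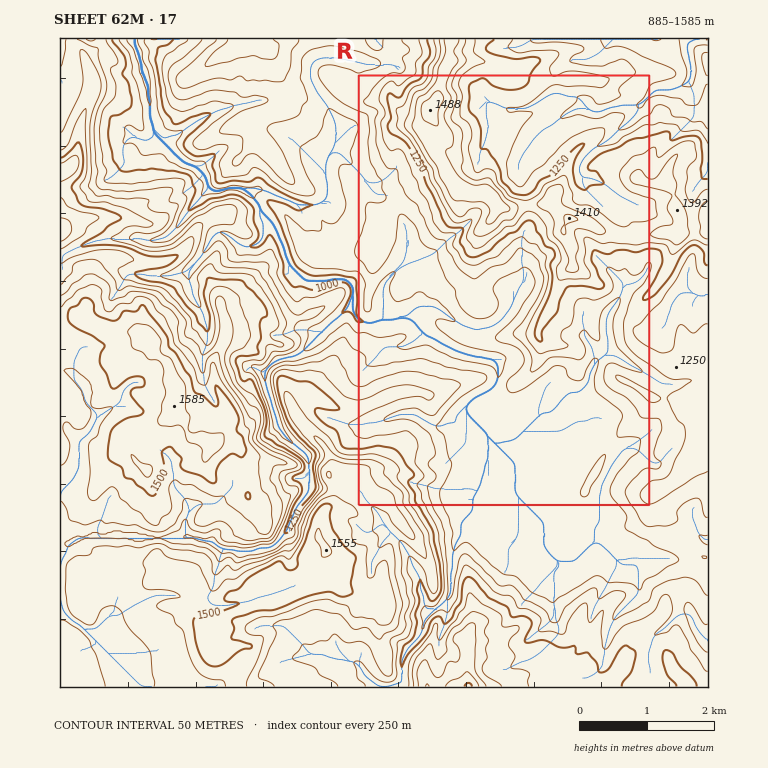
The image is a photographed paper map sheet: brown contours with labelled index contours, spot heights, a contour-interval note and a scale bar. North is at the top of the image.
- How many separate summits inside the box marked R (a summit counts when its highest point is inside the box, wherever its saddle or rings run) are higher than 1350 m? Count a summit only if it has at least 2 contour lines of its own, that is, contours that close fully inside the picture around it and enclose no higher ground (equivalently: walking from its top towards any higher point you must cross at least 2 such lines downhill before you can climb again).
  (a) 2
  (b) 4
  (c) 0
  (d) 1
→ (d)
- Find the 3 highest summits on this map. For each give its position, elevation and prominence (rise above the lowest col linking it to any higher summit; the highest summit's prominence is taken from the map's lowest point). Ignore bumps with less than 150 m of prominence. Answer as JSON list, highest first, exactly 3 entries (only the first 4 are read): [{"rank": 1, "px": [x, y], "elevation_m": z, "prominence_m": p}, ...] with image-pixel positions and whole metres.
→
[{"rank": 1, "px": [174, 406], "elevation_m": 1585, "prominence_m": 700}, {"rank": 2, "px": [326, 550], "elevation_m": 1555, "prominence_m": 198}, {"rank": 3, "px": [430, 110], "elevation_m": 1488, "prominence_m": 357}]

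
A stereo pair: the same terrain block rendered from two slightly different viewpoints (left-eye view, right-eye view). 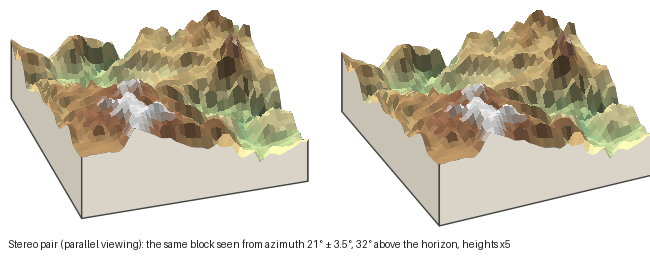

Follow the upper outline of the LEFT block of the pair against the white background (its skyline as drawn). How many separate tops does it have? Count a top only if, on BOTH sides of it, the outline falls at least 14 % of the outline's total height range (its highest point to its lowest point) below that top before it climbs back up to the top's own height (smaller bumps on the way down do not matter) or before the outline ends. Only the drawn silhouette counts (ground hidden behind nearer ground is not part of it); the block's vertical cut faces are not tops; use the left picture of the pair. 2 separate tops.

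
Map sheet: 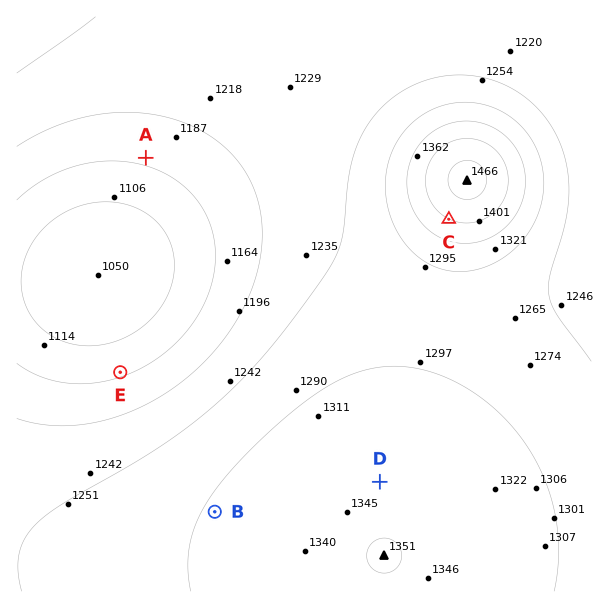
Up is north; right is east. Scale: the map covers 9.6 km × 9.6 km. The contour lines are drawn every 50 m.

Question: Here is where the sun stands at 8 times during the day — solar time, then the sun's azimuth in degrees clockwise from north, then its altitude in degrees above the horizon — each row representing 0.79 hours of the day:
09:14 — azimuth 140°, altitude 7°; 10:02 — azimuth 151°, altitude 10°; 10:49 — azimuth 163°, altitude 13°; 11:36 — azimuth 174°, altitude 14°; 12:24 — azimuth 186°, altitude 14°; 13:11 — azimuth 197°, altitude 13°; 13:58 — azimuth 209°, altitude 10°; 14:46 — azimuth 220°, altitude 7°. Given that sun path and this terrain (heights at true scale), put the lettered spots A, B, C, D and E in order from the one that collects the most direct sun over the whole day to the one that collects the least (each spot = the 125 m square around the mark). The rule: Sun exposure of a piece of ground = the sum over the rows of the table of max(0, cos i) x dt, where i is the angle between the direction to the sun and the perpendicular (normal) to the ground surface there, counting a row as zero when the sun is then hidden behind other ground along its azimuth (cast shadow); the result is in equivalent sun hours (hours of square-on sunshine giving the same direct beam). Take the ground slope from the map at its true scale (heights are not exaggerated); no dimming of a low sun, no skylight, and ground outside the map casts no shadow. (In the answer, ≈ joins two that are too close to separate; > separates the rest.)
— C > A > B ≈ D > E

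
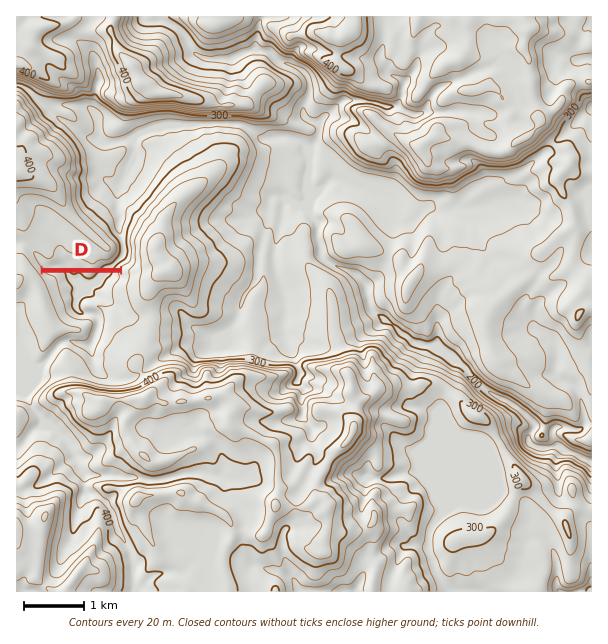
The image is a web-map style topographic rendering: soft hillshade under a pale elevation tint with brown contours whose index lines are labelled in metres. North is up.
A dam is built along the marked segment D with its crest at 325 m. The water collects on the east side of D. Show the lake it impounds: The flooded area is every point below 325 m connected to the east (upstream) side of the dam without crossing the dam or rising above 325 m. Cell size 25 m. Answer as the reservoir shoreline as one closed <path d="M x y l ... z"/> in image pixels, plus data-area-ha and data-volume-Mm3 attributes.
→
<path d="M120 272l-76 1 6 4 4 5 10 32 7 5 4 1 12 0 4 3 0 4-5 11-14 0-1-1-11 5-2 2 1 2 4-3 5 0 15 7 9 11 4-1 1-12 7-15 2-22 4-3 7 0 3-2-4-7 0-14 5-6-1-7z" data-area-ha="96" data-volume-Mm3="14.94"/>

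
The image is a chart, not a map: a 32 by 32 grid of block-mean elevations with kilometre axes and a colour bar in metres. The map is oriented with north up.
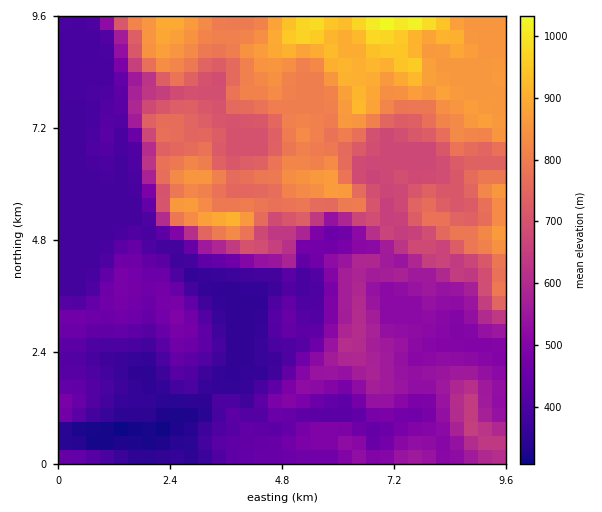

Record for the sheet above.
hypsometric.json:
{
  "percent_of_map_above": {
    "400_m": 79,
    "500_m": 59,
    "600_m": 44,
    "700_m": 34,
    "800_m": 21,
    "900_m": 5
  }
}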